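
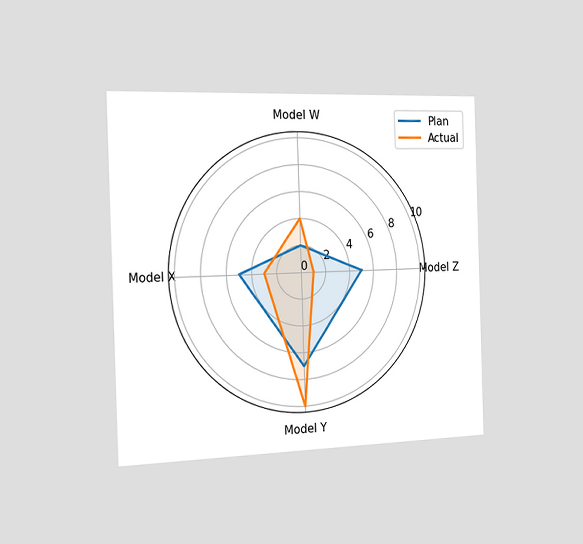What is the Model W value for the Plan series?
2

The chart is viewed slightly from the left. On the Model W axis, Plan reaches 2.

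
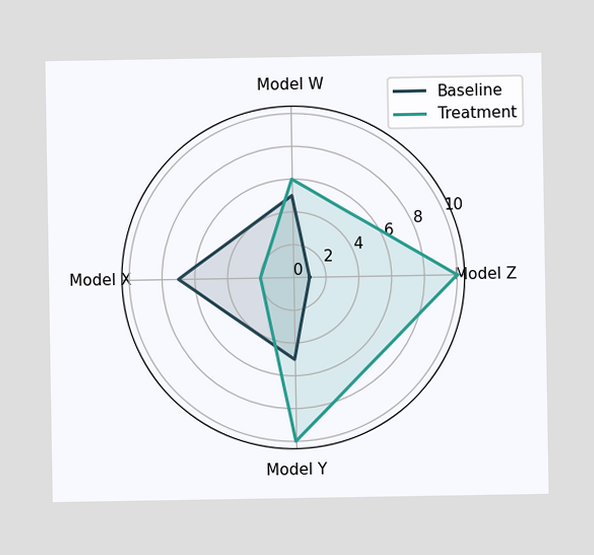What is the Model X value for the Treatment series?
2

On the Model X axis, Treatment reaches 2.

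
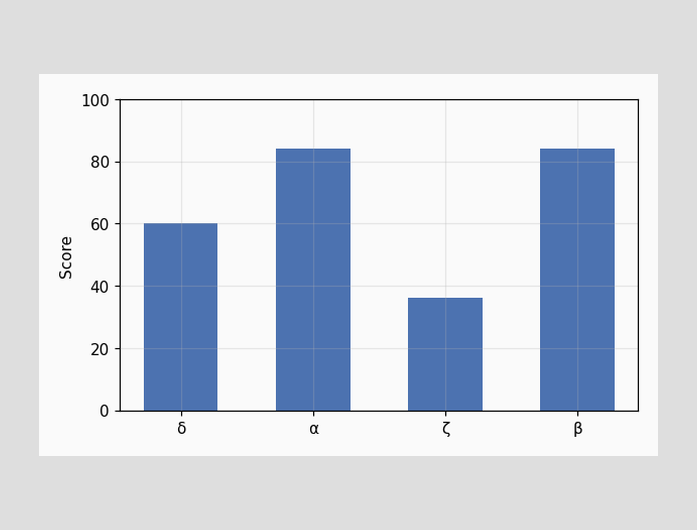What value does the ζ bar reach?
36

Reading along the chart's y-axis, the ζ bar reaches 36.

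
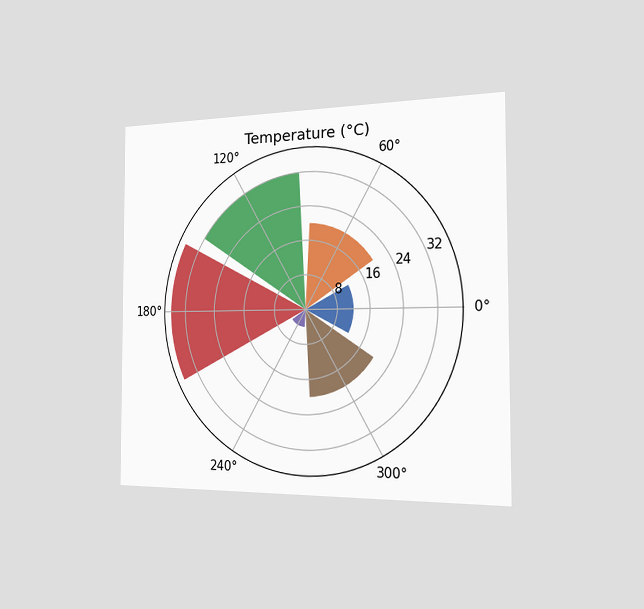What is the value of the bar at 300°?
20°C

The chart is viewed slightly from the right. The bar at 300° reaches 20°C on the radial axis.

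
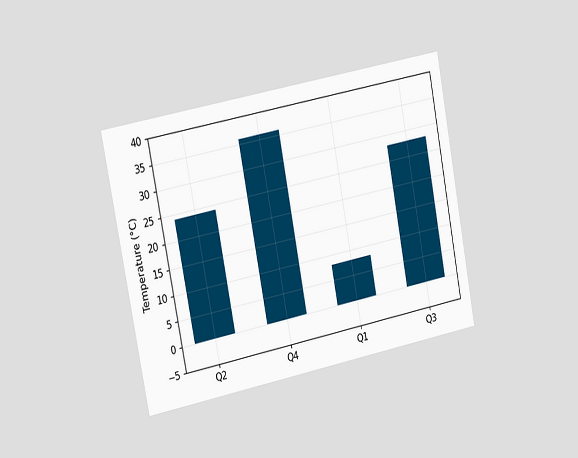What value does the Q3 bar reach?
28°C

The chart is tilted about 11° counter-clockwise and viewed slightly from the left. Reading along the chart's y-axis, the Q3 bar reaches 28°C.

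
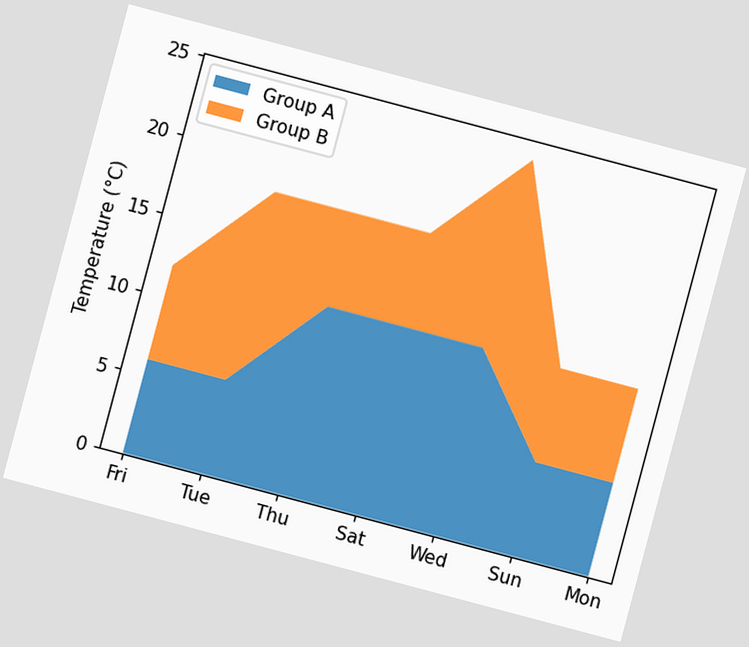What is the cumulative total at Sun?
The chart is tilted about 15° clockwise. The stacked total at Sun reaches 12°C.

12°C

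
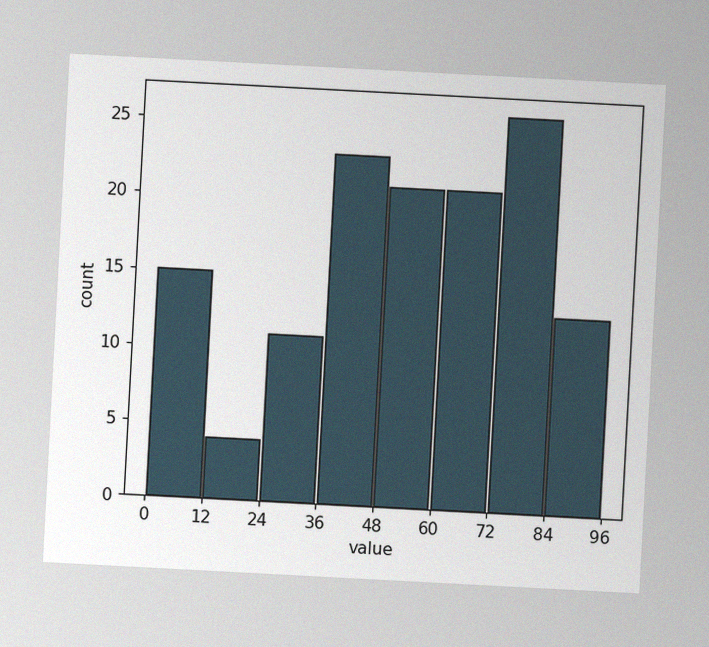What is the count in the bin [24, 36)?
The chart is tilted about 3° clockwise, with some photo noise. The [24, 36) bin has height 11.

11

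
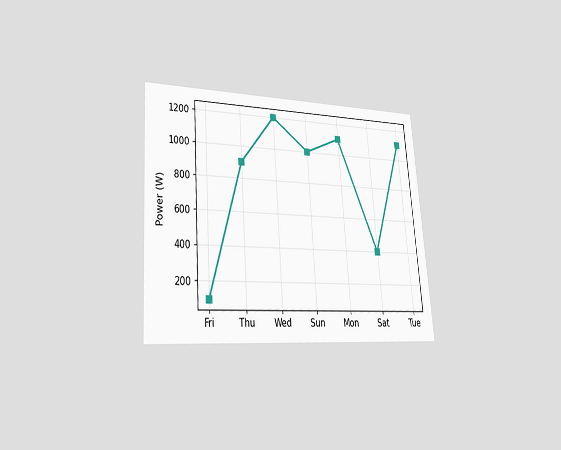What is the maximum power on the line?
1200W

The chart is tilted about 4° counter-clockwise and viewed at a slight angle. The highest point is at Wed, and reading across to the y-axis gives 1200W.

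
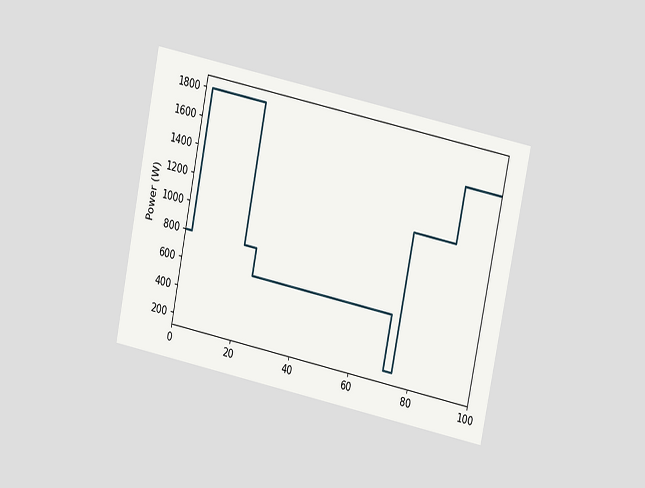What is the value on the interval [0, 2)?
The chart is tilted about 12° clockwise and viewed at a slight angle. On [0, 2) the step sits at 800W.

800W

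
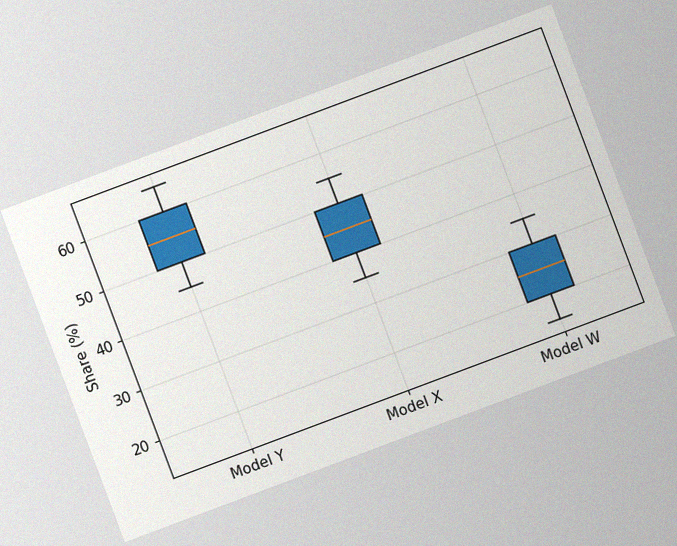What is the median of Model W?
25%

The chart is tilted about 21° counter-clockwise, with some photo noise. The median line in the Model W box sits at 25%.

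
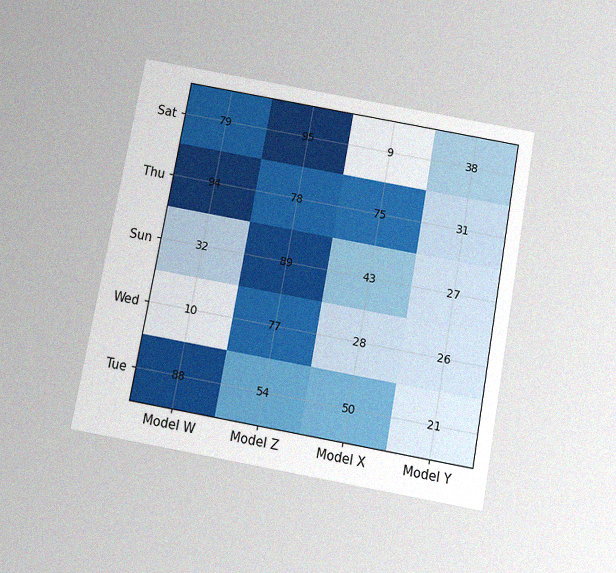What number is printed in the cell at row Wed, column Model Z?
77

The chart is tilted about 10° clockwise and viewed slightly from below, with some photo noise. The (Wed, Model Z) cell reads 77.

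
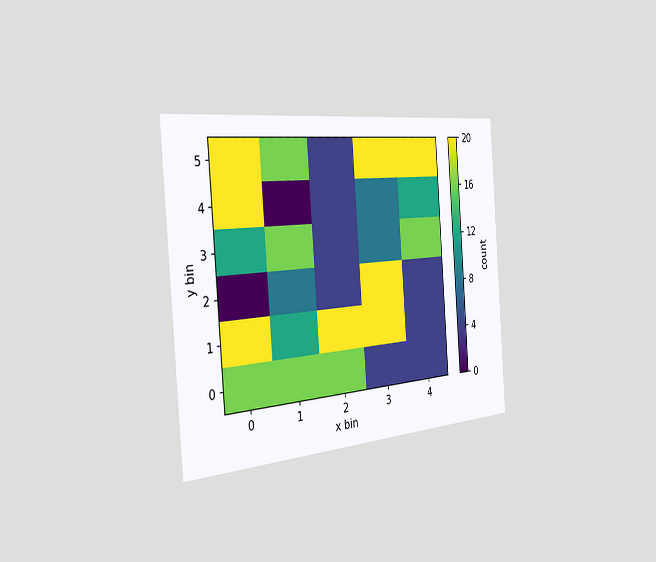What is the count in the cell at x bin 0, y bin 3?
12

The chart is tilted about 4° counter-clockwise and viewed slightly from the left. Matching the cell (0, 3) against the colorbar gives 12.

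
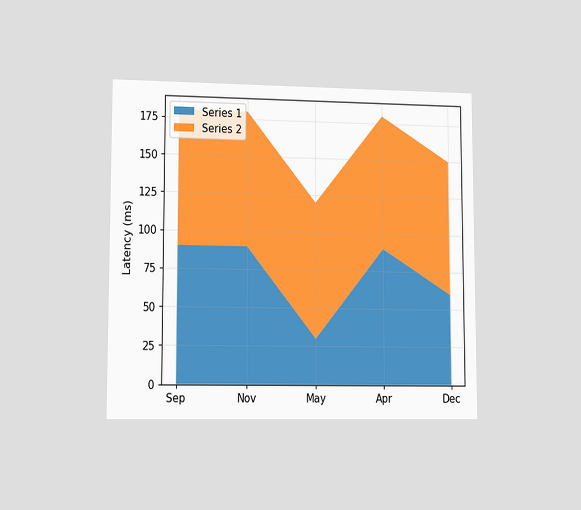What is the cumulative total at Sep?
180ms

The chart is viewed at a slight angle. The stacked total at Sep reaches 180ms.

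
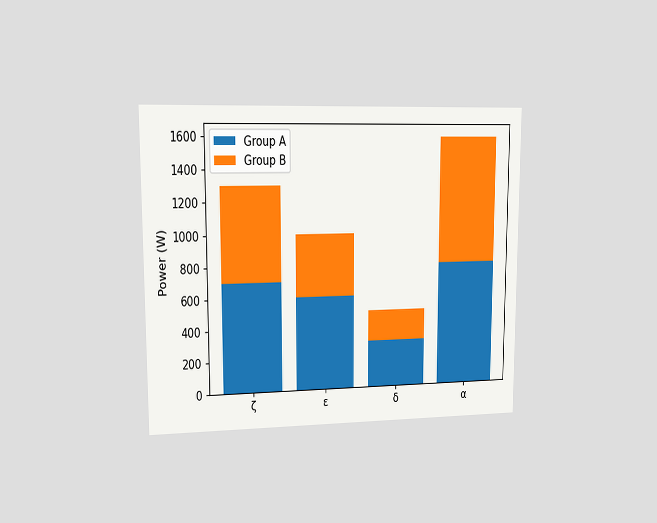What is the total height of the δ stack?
500W

The chart is viewed at a slight angle. The δ stack's top reaches 500W on the y-axis.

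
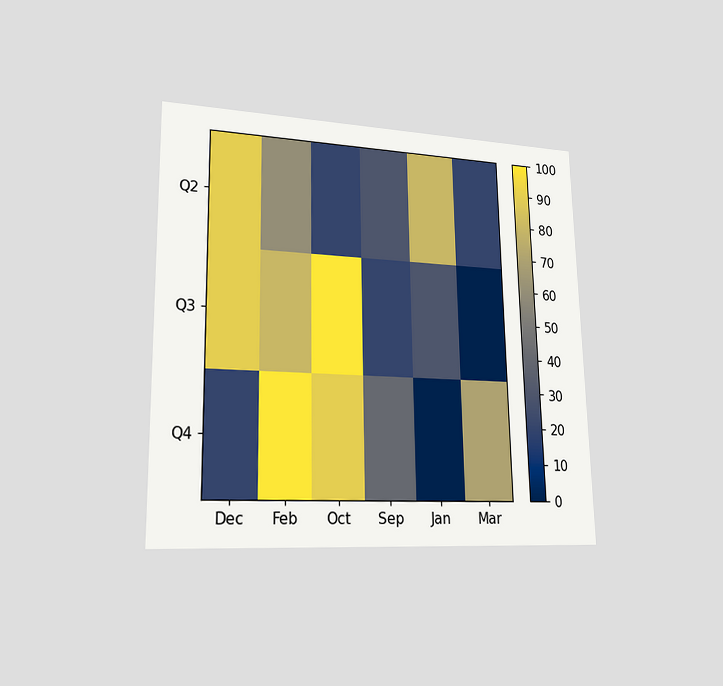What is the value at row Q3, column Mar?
The chart is viewed at a slight angle. Matching cell (Q3, Mar) against the colorbar gives 0.

0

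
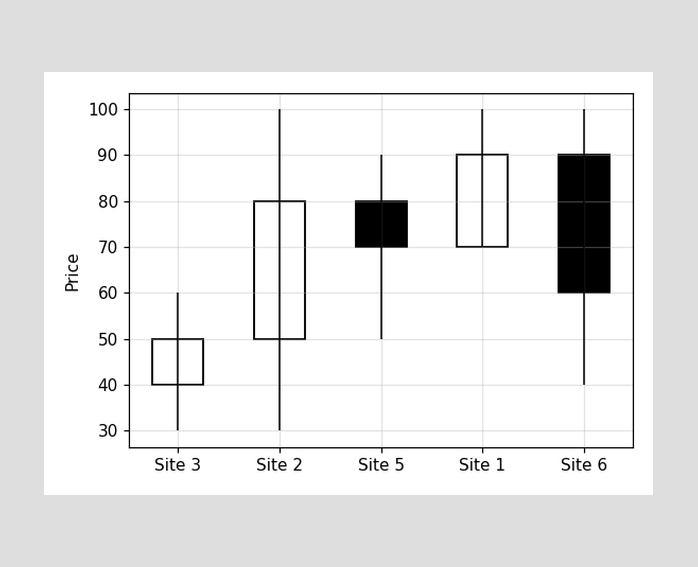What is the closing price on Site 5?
The Site 5 candle closes at 70.

70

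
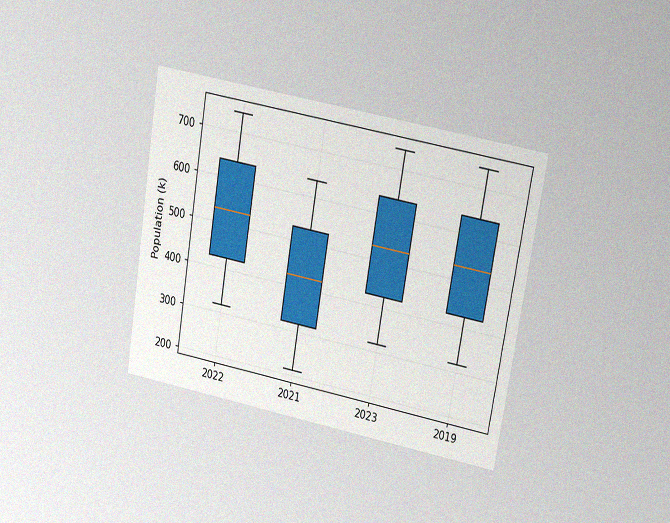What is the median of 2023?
The chart is tilted about 10° clockwise and viewed at a slight angle, with some photo noise. The median line in the 2023 box sits at 530k.

530k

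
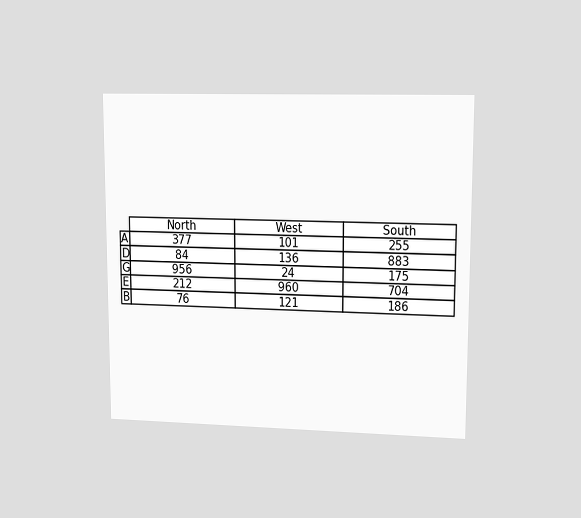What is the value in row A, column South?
The chart is viewed at a slight angle. The (A, South) cell reads 255.

255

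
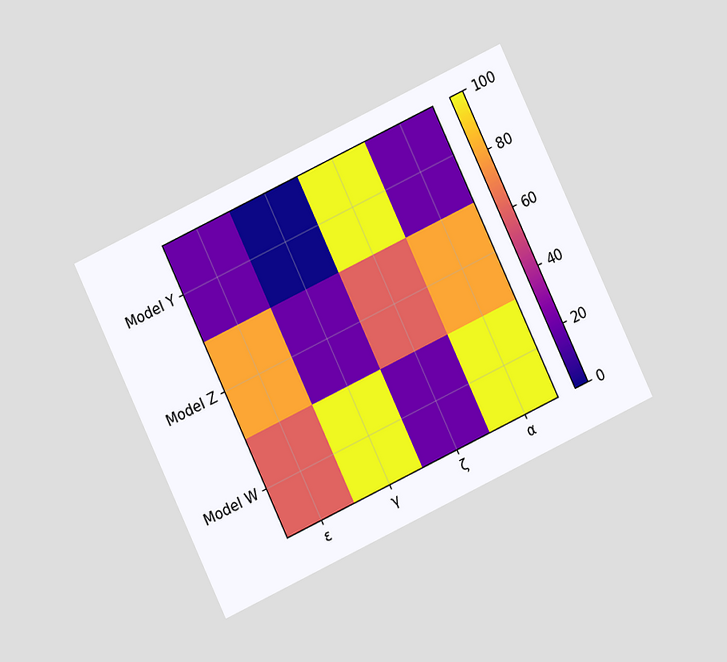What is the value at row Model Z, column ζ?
60

The chart is tilted about 25° counter-clockwise and viewed at a slight angle. Matching cell (Model Z, ζ) against the colorbar gives 60.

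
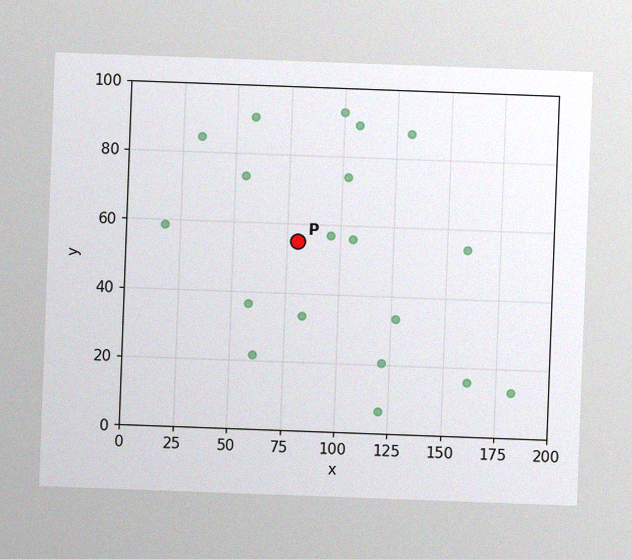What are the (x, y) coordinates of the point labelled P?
The chart is tilted about 2° clockwise, with some photo noise. Following the gridlines from P to each axis, P sits at (80, 55).

(80, 55)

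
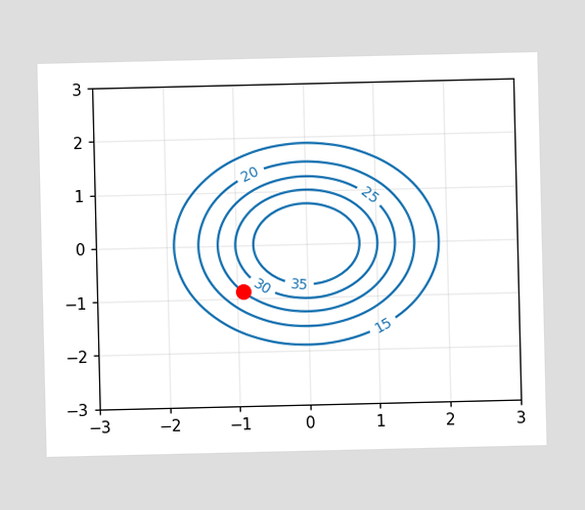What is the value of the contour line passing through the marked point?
25

The marked point sits on the contour labelled 25.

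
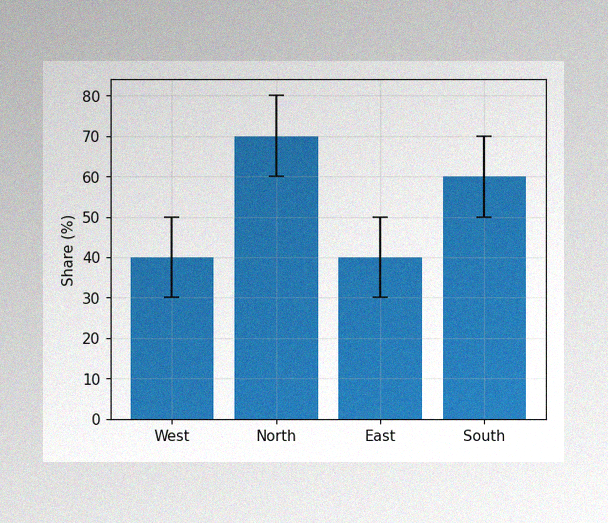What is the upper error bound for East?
The image has some photo noise and uneven lighting. The East bar's upper whisker reaches 50%.

50%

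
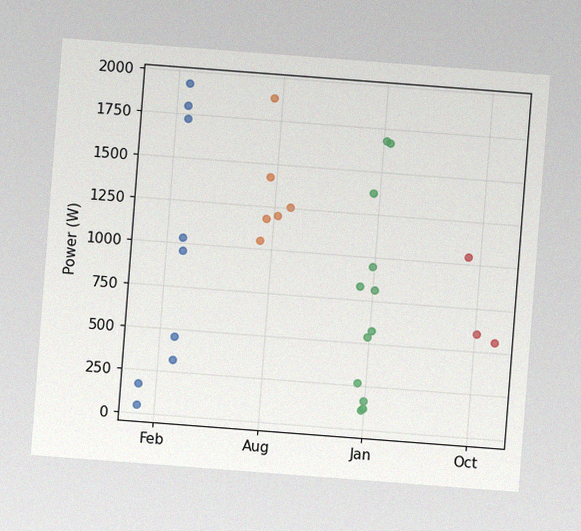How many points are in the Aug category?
6

The chart is tilted about 4° clockwise, with some photo noise. Counting the markers in the Aug column gives 6.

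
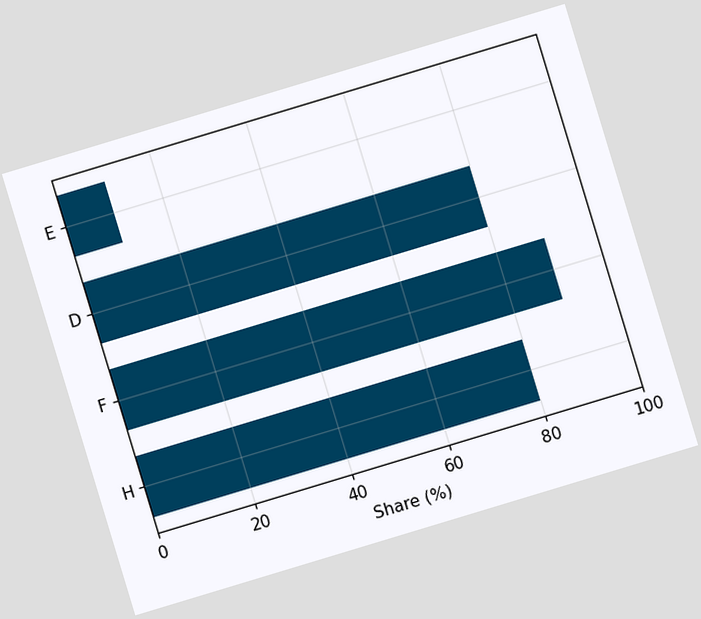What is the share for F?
90%

The chart is tilted about 17° counter-clockwise. Reading along the chart's x-axis, the F bar reaches 90%.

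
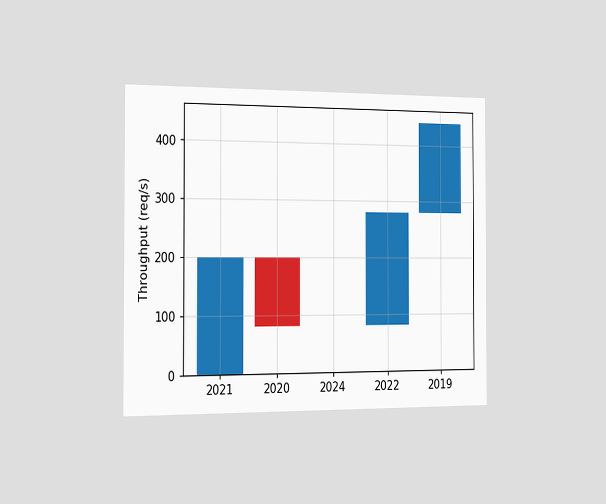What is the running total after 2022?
280req/s

The chart is viewed slightly from the left. After 2022 the running total reaches 280req/s.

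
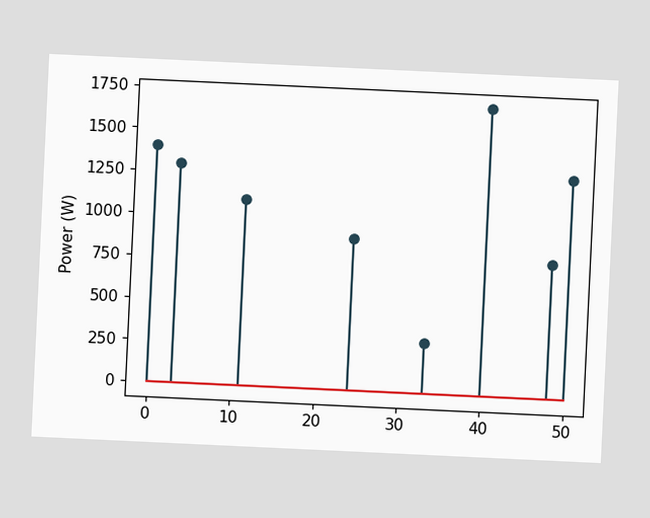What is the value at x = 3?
The chart is tilted about 3° clockwise. The stem at x=3 reaches 1300W.

1300W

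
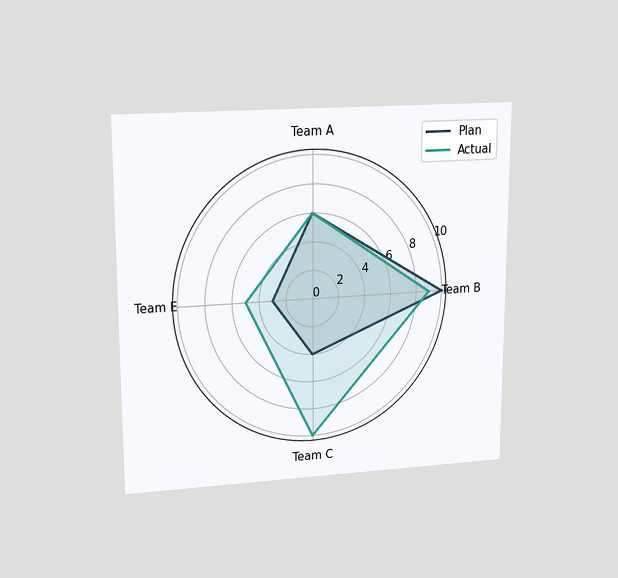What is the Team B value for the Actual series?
The chart is viewed at a slight angle. On the Team B axis, Actual reaches 9.

9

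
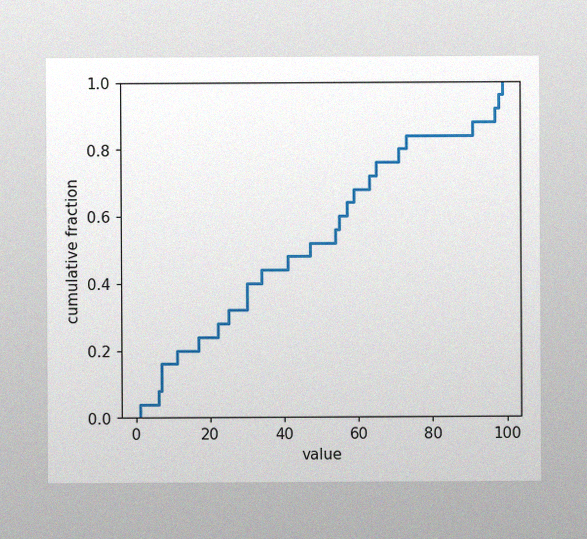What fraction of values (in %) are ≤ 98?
96%

The image has some photo noise and uneven lighting. At x=98 the ECDF step is at 96%.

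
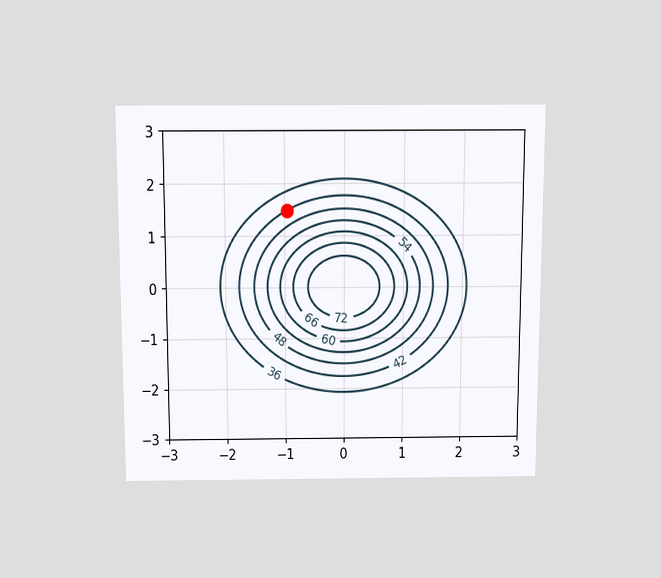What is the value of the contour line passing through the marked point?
The chart is viewed slightly from above. The marked point sits on the contour labelled 42.

42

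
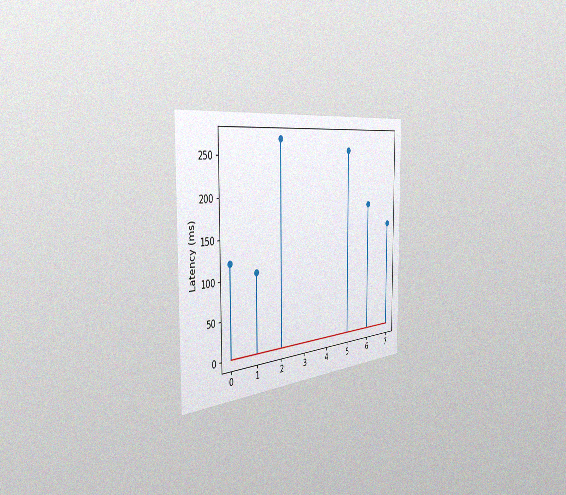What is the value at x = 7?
150ms

The chart is viewed slightly from the left, with some photo noise. The stem at x=7 reaches 150ms.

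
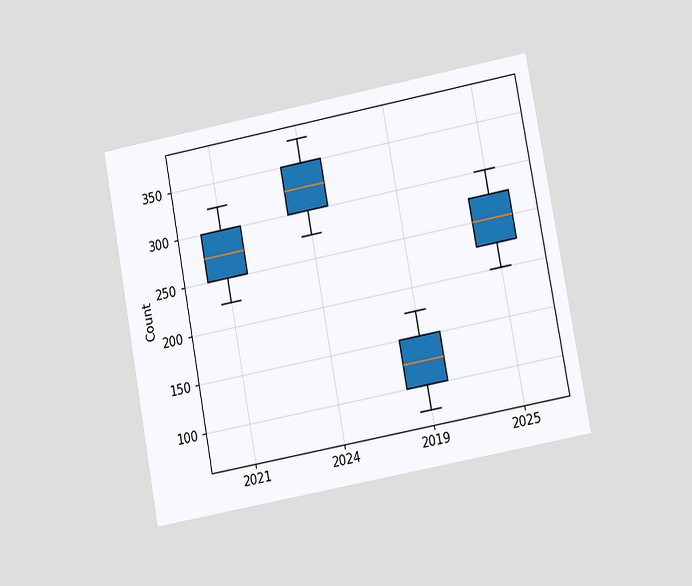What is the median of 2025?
The chart is tilted about 11° counter-clockwise and viewed at a slight angle. The median line in the 2025 box sits at 250.

250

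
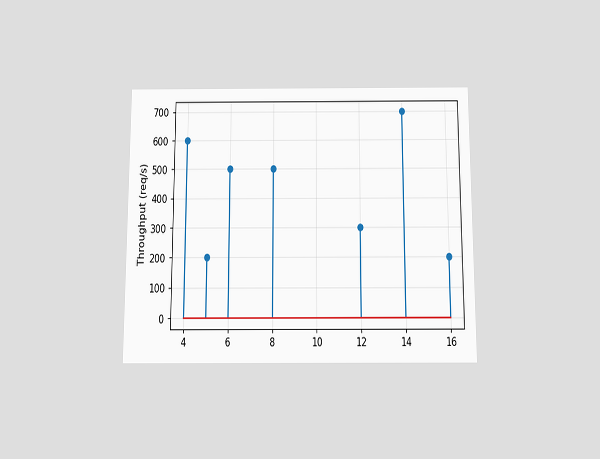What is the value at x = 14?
700req/s

The chart is viewed slightly from below. The stem at x=14 reaches 700req/s.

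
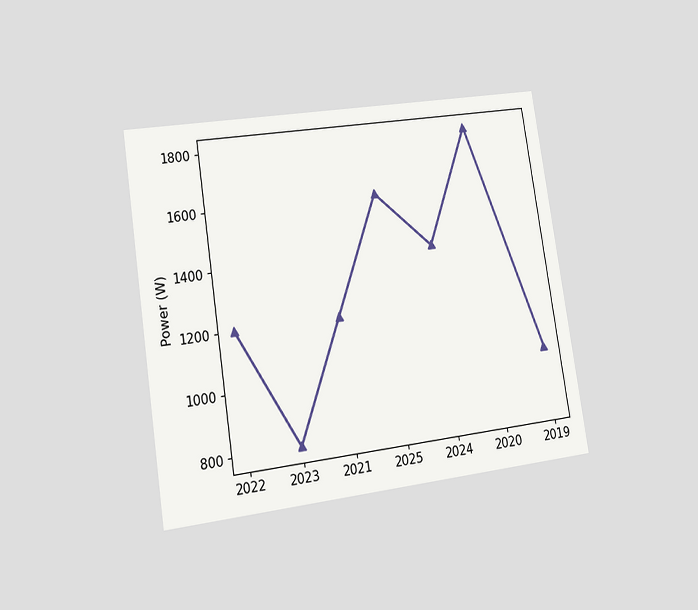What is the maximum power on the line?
The chart is tilted about 9° counter-clockwise and viewed at a slight angle. The highest point is at 2020, and reading across to the y-axis gives 1800W.

1800W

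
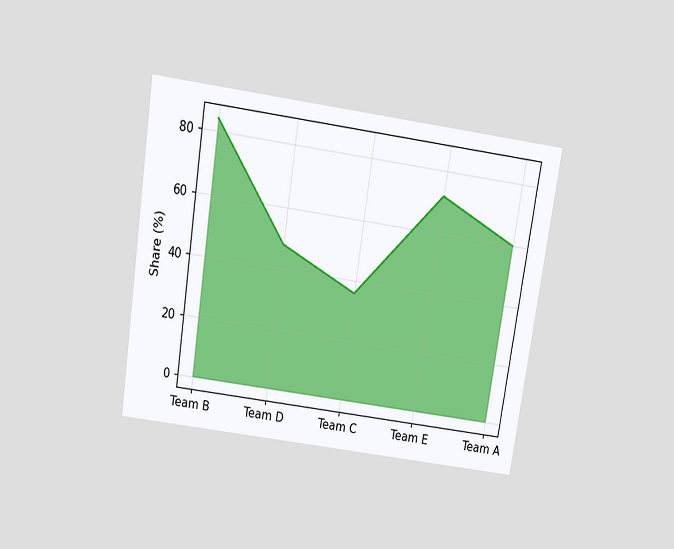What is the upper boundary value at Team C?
36%

The chart is tilted about 9° clockwise and viewed slightly from above. At Team C the upper boundary is at 36%.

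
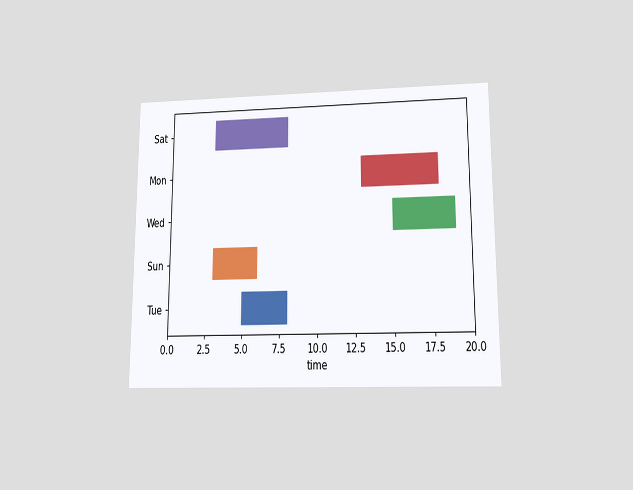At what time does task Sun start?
The chart is viewed at a slight angle. The Sun bar begins at t=3.

3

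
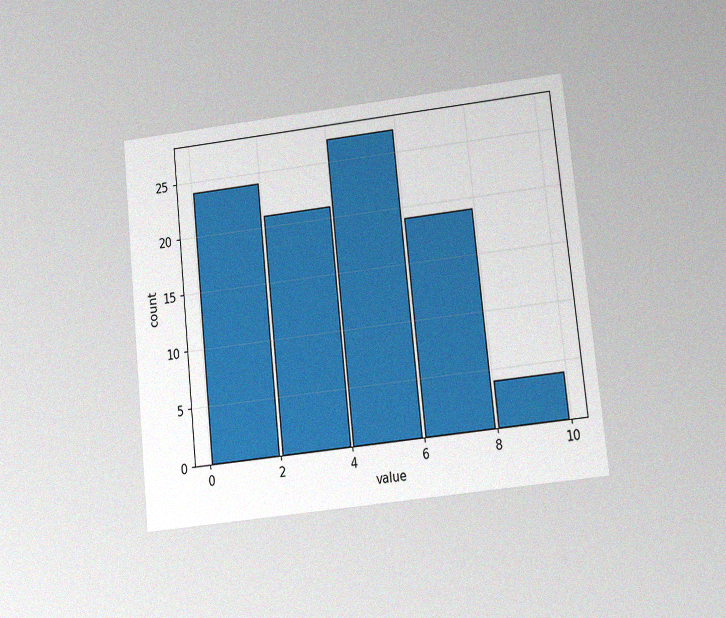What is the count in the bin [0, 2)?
The chart is tilted about 6° counter-clockwise and viewed at a slight angle, with some photo noise. The [0, 2) bin has height 24.

24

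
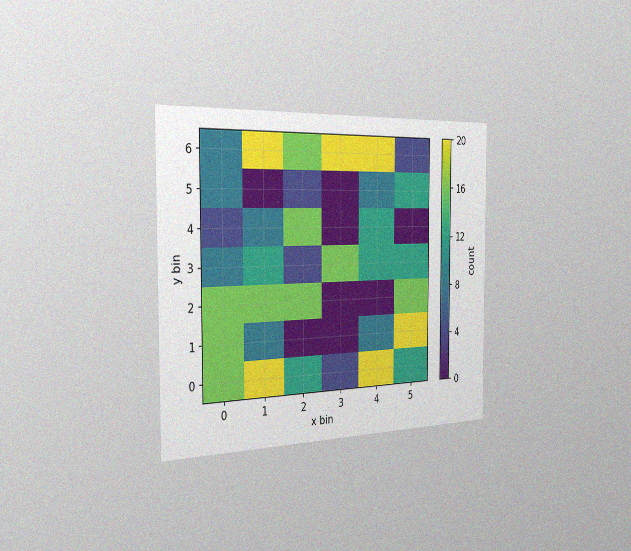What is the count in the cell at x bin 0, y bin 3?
8

The chart is viewed slightly from the left, with some photo noise. Matching the cell (0, 3) against the colorbar gives 8.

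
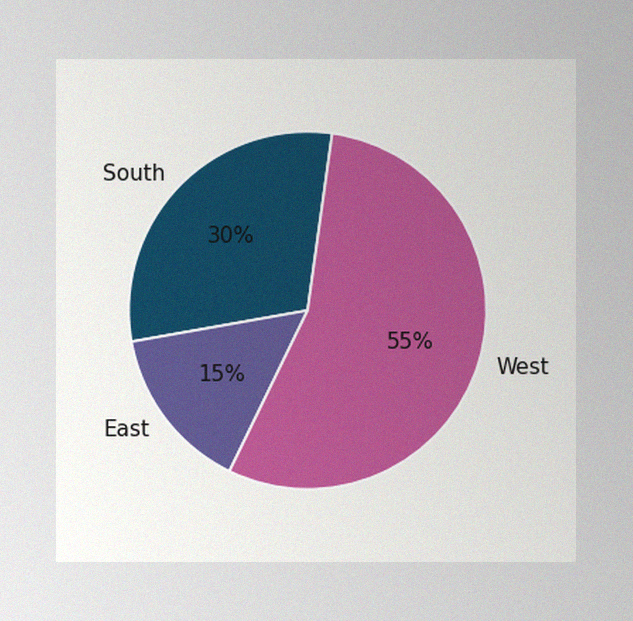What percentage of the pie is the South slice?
The image has some photo noise and uneven lighting. The South slice takes up 30% of the pie.

30%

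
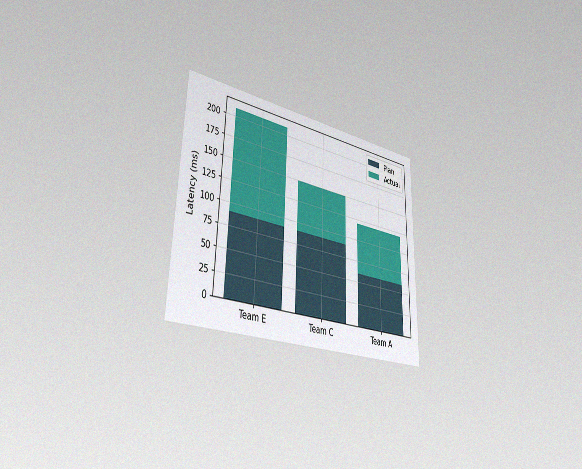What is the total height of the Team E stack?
The chart is viewed slightly from the left, with some photo noise. The Team E stack's top reaches 210ms on the y-axis.

210ms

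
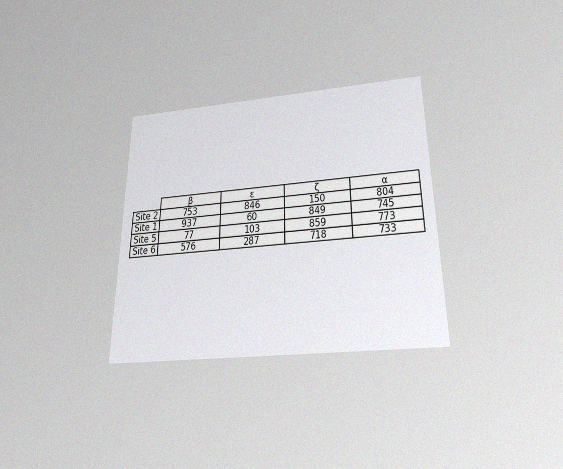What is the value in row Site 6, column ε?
287

The chart is viewed slightly from below, with some photo noise. The (Site 6, ε) cell reads 287.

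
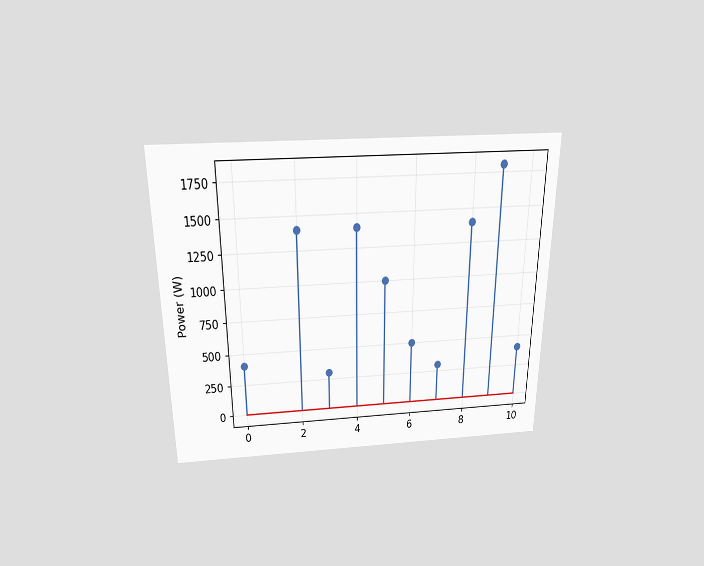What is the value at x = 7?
300W

The chart is viewed slightly from above. The stem at x=7 reaches 300W.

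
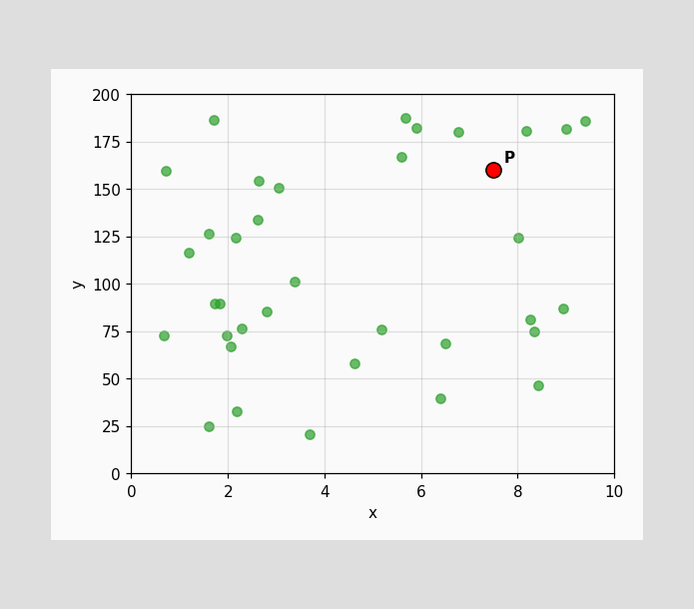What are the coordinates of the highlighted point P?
(7.5, 160)

Following the gridlines from P to each axis, P sits at (7.5, 160).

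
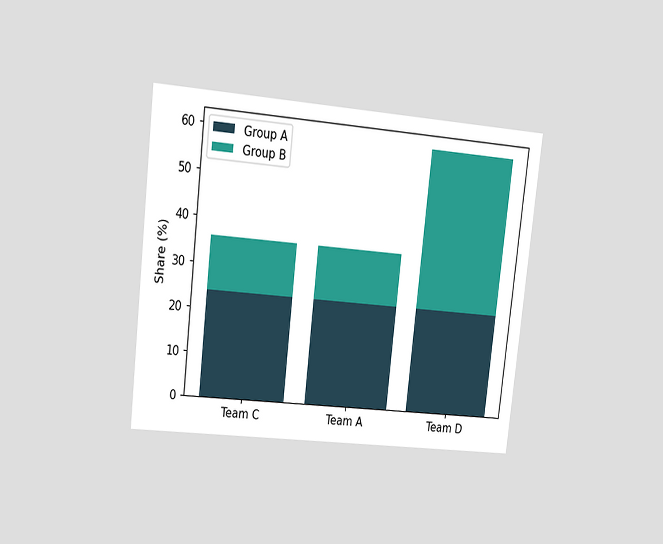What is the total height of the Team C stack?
36%

The chart is tilted about 6° clockwise and viewed at a slight angle. The Team C stack's top reaches 36% on the y-axis.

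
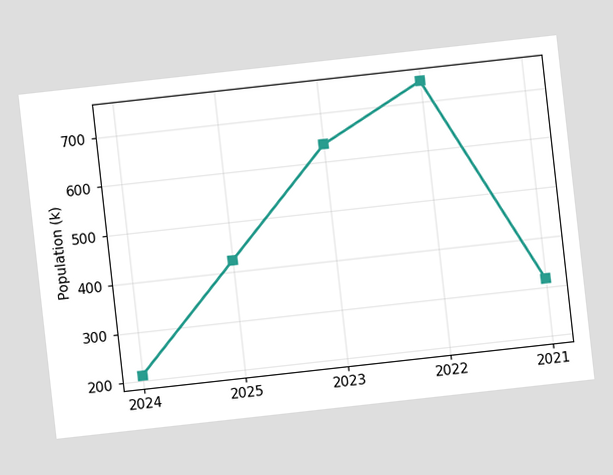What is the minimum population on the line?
212k

The chart is tilted about 6° counter-clockwise. The lowest point is at 2024, and reading across to the y-axis gives 212k.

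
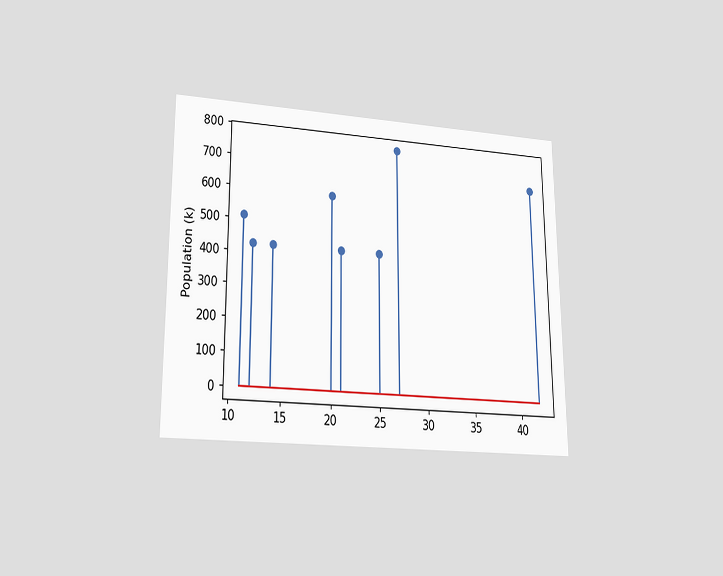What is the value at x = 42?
The chart is viewed at a slight angle. The stem at x=42 reaches 680k.

680k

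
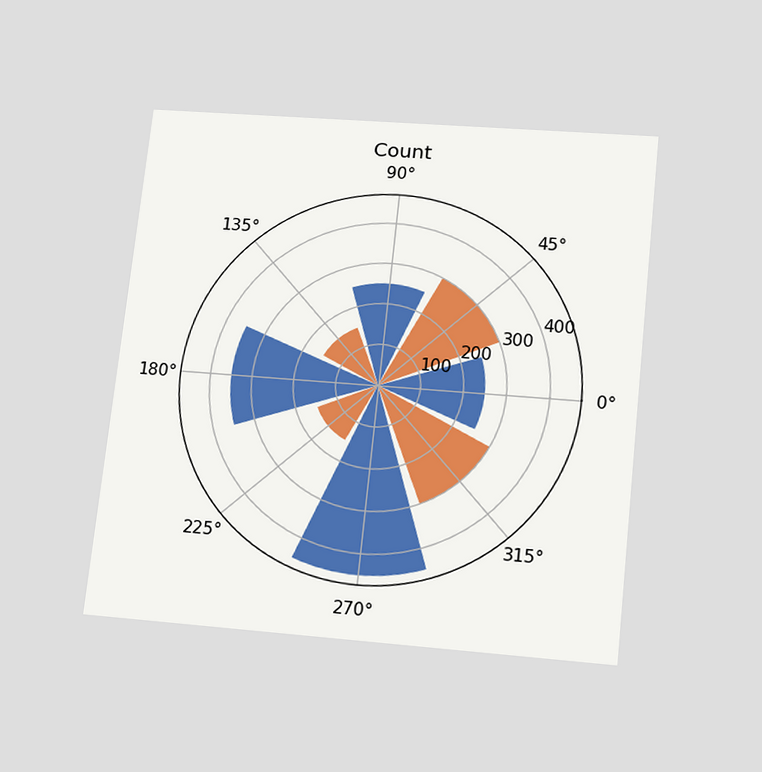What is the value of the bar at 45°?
The chart is tilted about 6° clockwise and viewed slightly from below. The bar at 45° reaches 300 on the radial axis.

300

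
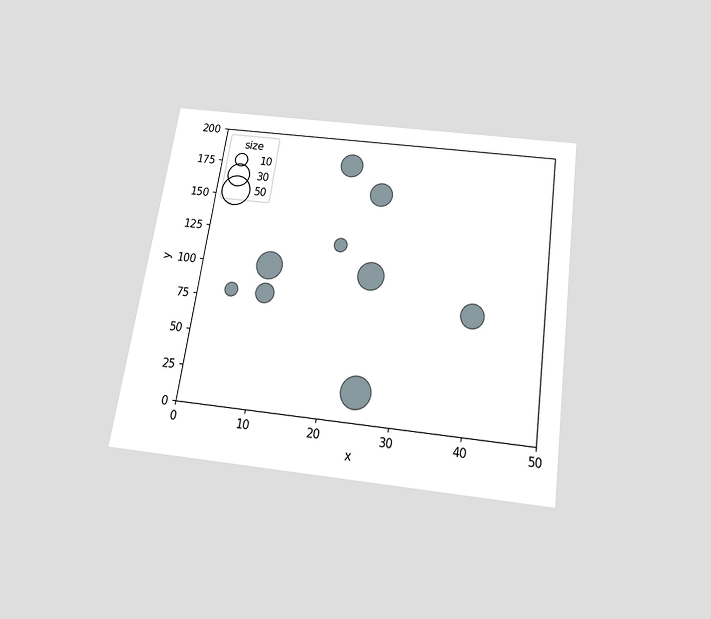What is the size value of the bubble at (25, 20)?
50

The chart is tilted about 8° clockwise and viewed slightly from below. Matching the bubble at (25, 20) against the size legend gives 50.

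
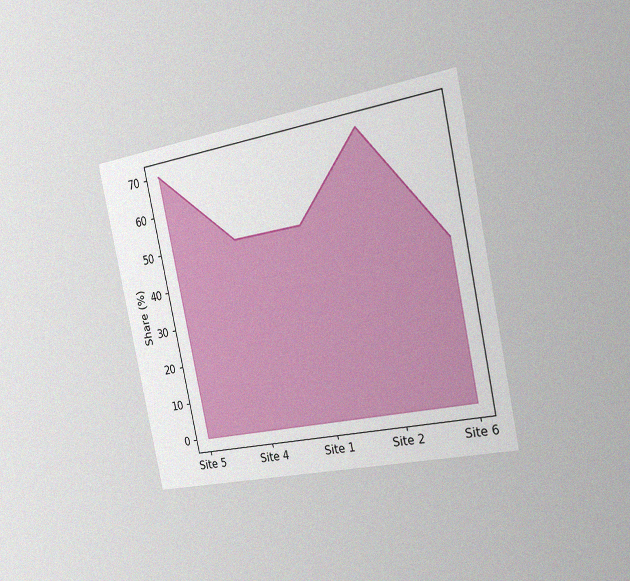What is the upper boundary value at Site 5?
70%

The chart is tilted about 12° counter-clockwise and viewed slightly from the right, with some photo noise. At Site 5 the upper boundary is at 70%.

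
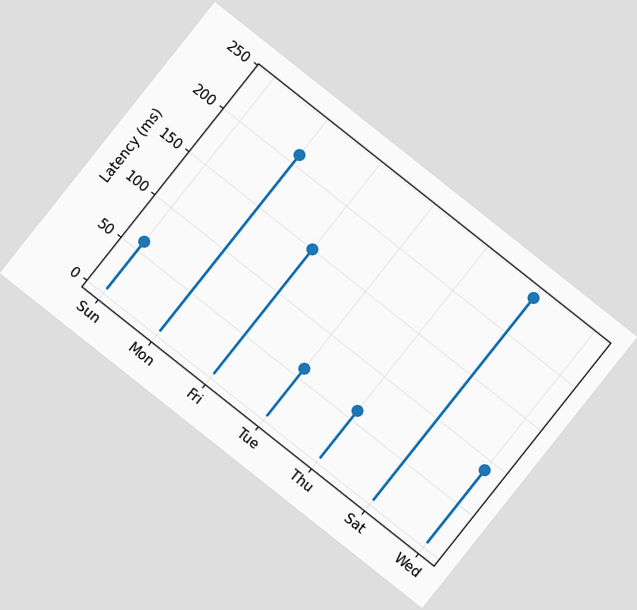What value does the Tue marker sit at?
The chart is tilted about 38° clockwise. The Tue marker sits at 60ms.

60ms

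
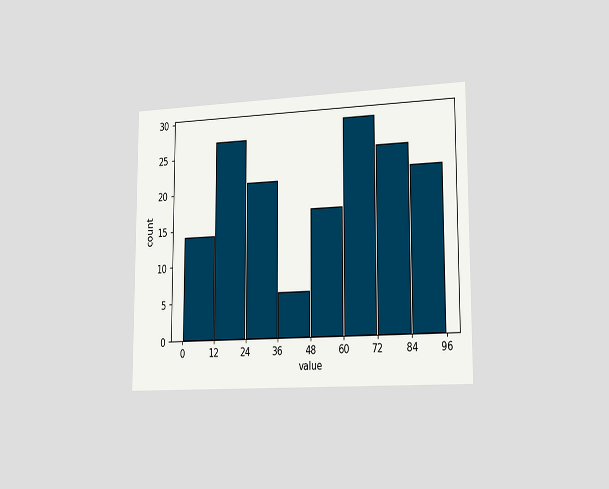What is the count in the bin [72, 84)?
25

The chart is viewed slightly from the right. The [72, 84) bin has height 25.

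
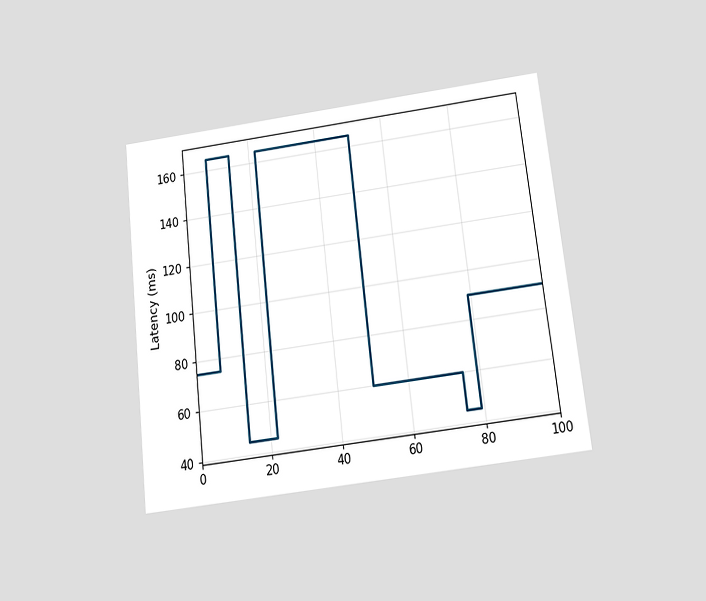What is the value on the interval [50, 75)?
The chart is tilted about 7° counter-clockwise and viewed slightly from below. On [50, 75) the step sits at 60ms.

60ms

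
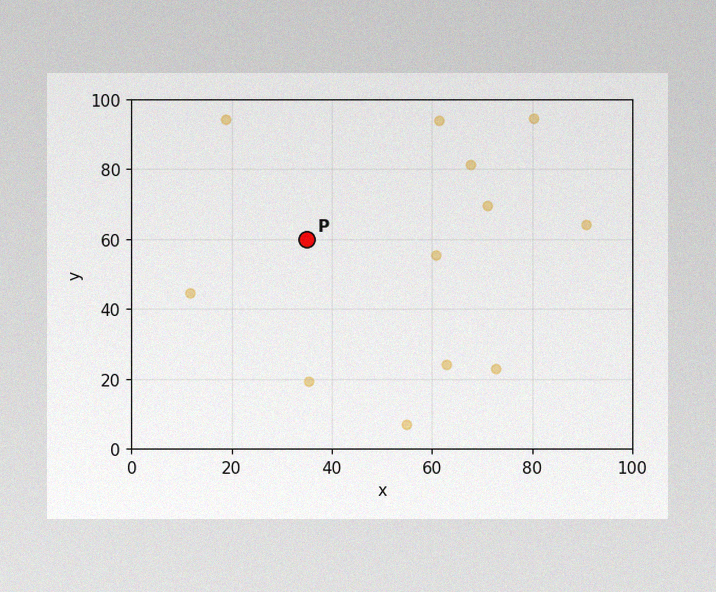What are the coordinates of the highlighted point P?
(35, 60)

The image has some photo noise and uneven lighting. Following the gridlines from P to each axis, P sits at (35, 60).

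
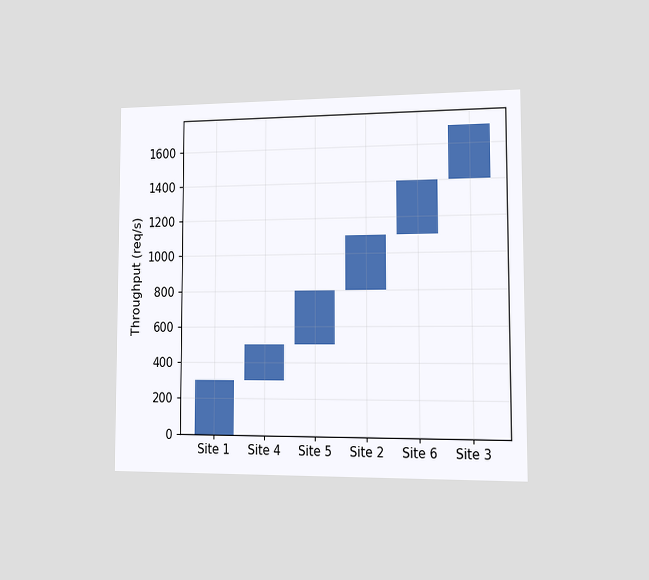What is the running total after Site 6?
1400req/s

The chart is viewed slightly from the right. After Site 6 the running total reaches 1400req/s.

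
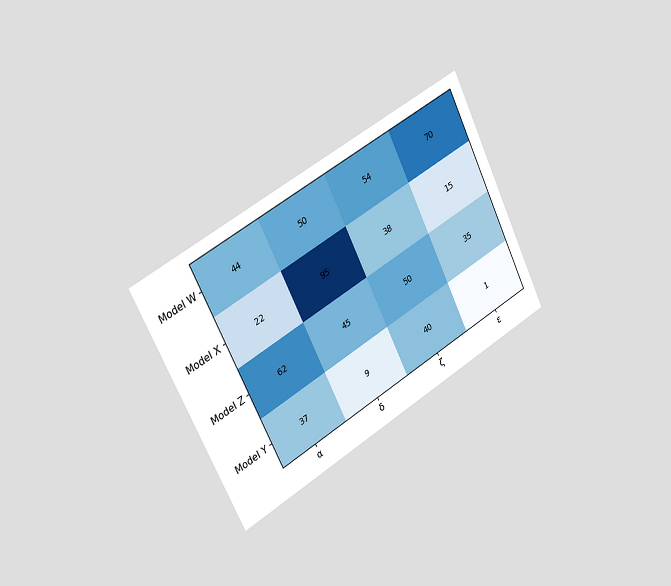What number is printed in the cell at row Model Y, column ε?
The chart is tilted about 27° counter-clockwise and viewed slightly from the left. The (Model Y, ε) cell reads 1.

1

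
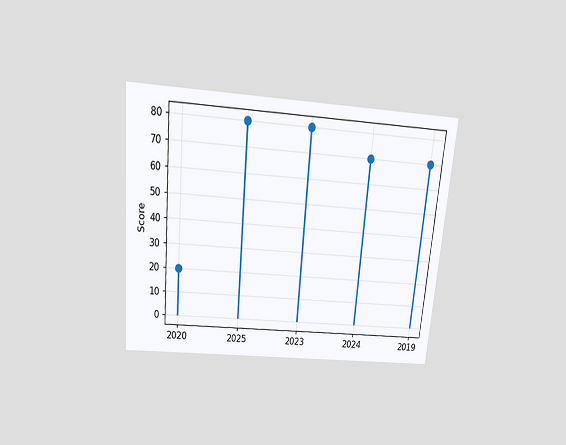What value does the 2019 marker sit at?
70

The chart is tilted about 5° clockwise and viewed slightly from above. The 2019 marker sits at 70.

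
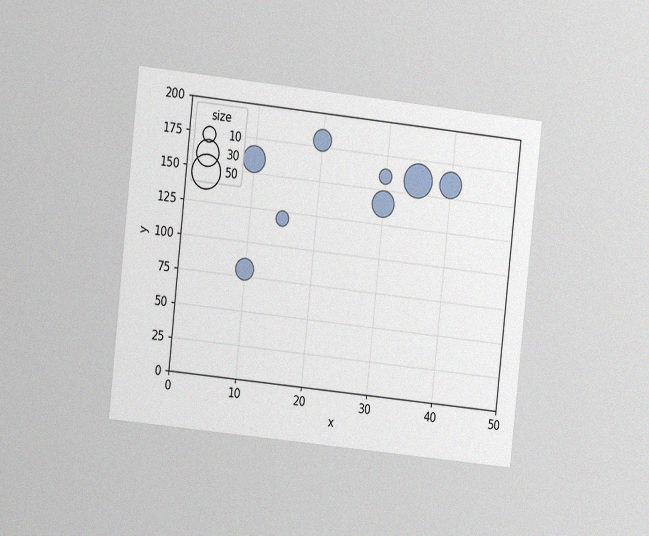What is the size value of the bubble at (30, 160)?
The chart is tilted about 6° clockwise and viewed at a slight angle, with some photo noise. Matching the bubble at (30, 160) against the size legend gives 10.

10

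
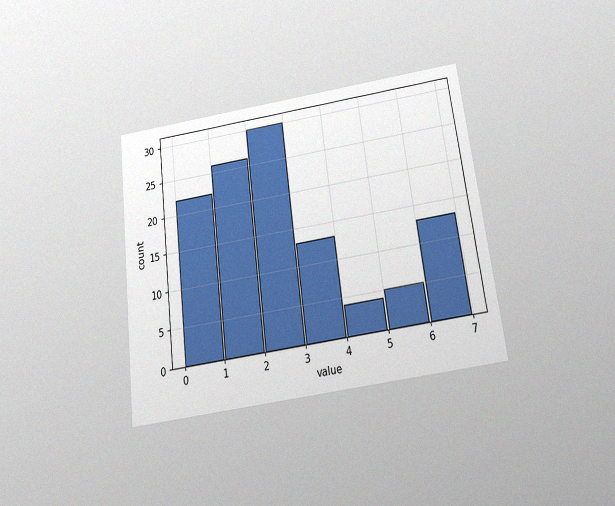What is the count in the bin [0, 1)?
The chart is tilted about 7° counter-clockwise and viewed slightly from below, with some photo noise. The [0, 1) bin has height 22.

22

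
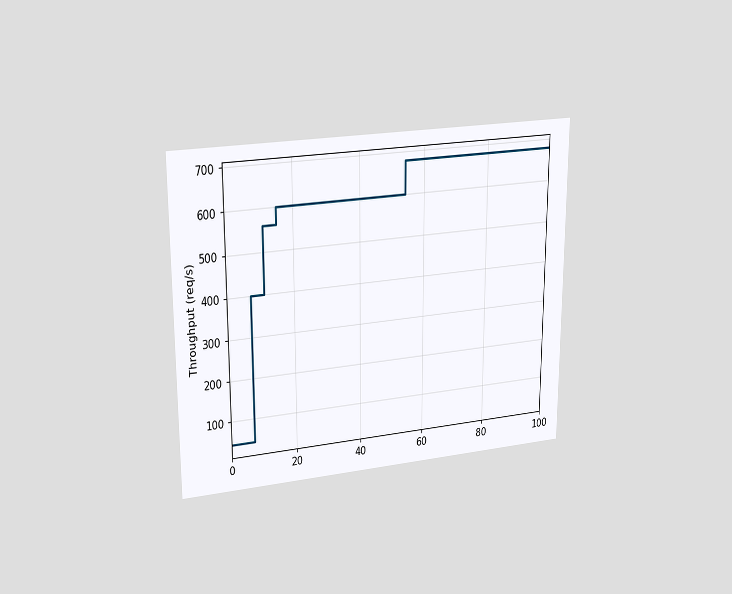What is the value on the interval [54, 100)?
680req/s

The chart is viewed at a slight angle. On [54, 100) the step sits at 680req/s.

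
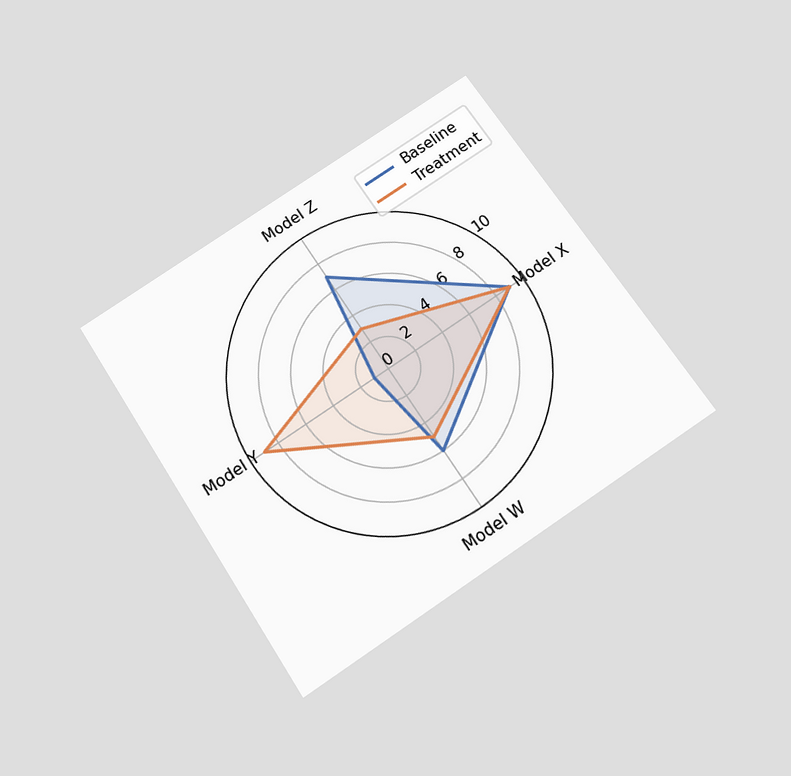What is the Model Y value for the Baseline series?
The chart is tilted about 34° counter-clockwise and viewed slightly from below. On the Model Y axis, Baseline reaches 1.

1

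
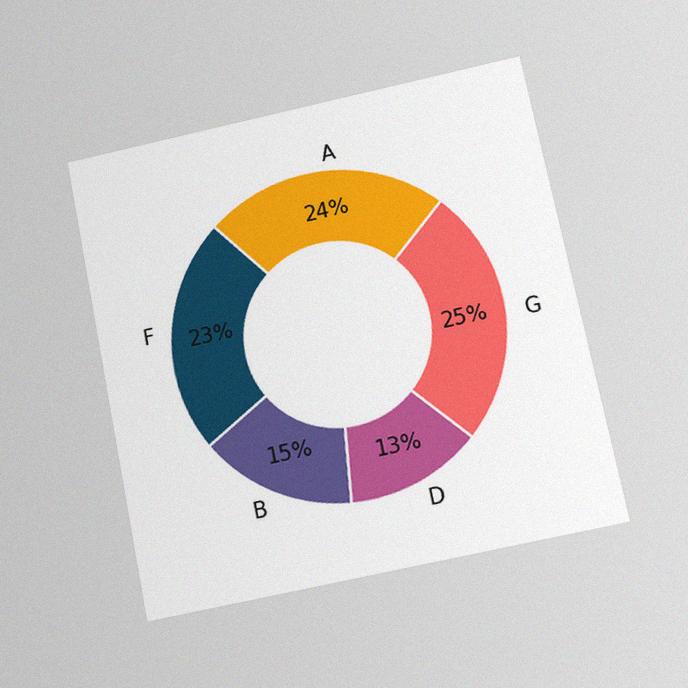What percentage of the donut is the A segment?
The chart is tilted about 11° counter-clockwise and viewed slightly from below, with some photo noise. The A segment takes up 24% of the ring.

24%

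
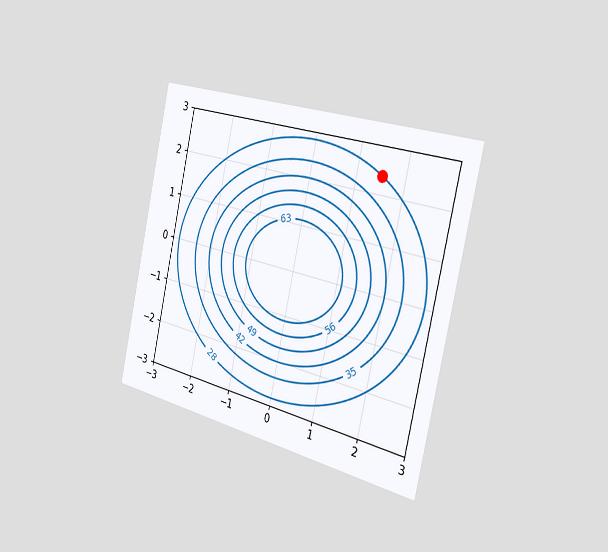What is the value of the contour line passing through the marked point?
The chart is tilted about 13° clockwise and viewed slightly from the right. The marked point sits on the contour labelled 28.

28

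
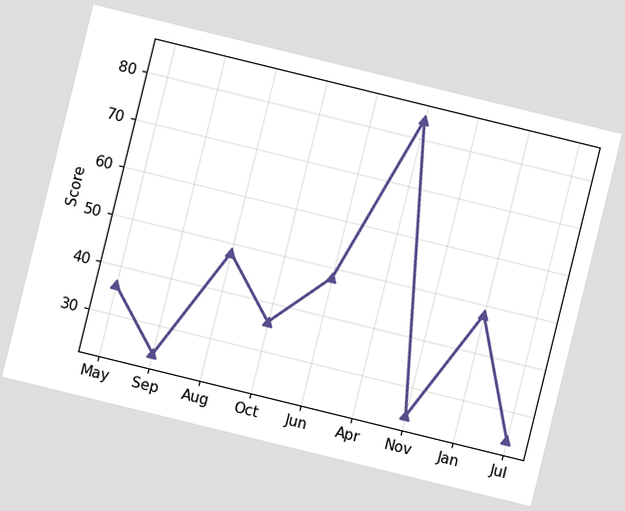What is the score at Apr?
84

The chart is tilted about 14° clockwise. At Apr, the line is at 84.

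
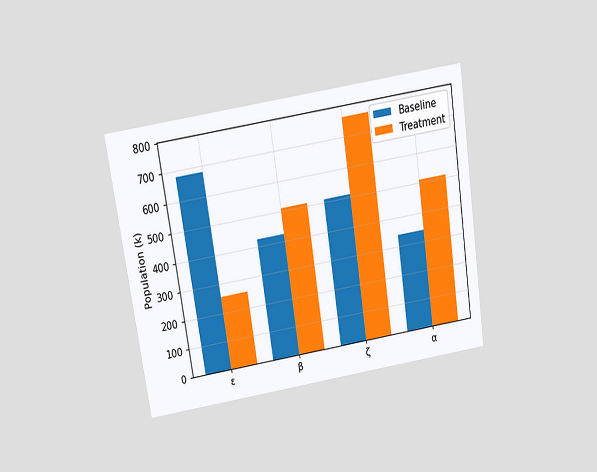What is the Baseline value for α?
340k

The chart is tilted about 9° counter-clockwise and viewed slightly from above. The Baseline bar at α reaches 340k on the y-axis.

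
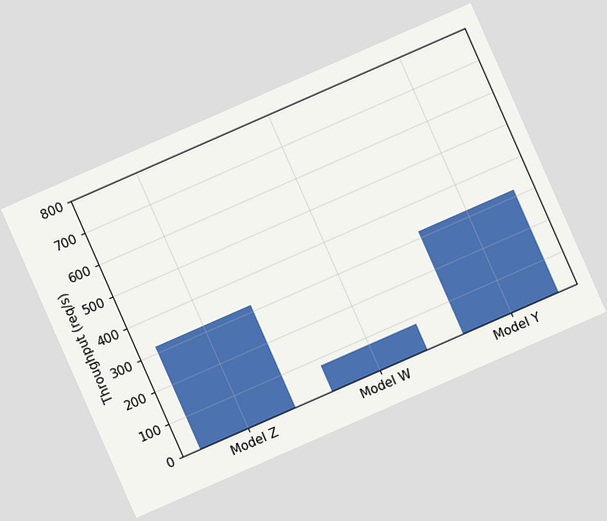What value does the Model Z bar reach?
320req/s

The chart is tilted about 24° counter-clockwise. Reading along the chart's y-axis, the Model Z bar reaches 320req/s.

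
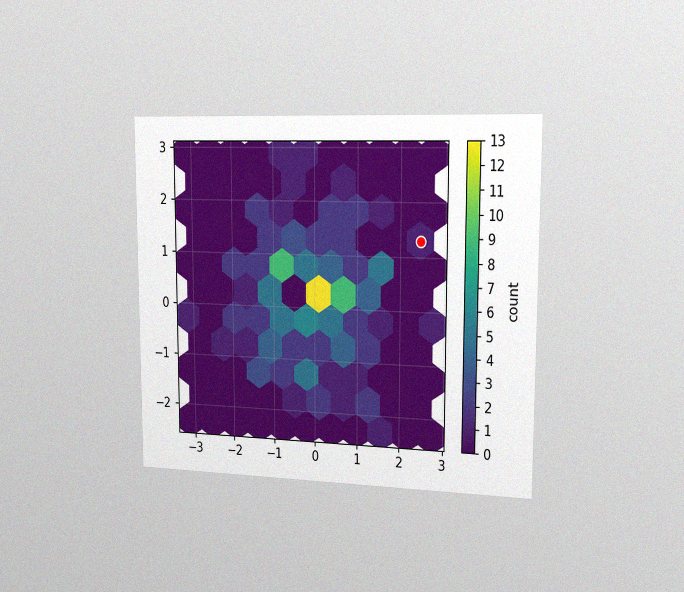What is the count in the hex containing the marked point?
1

The chart is viewed slightly from the right, with some photo noise. The marked hex reads 1 on the colorbar.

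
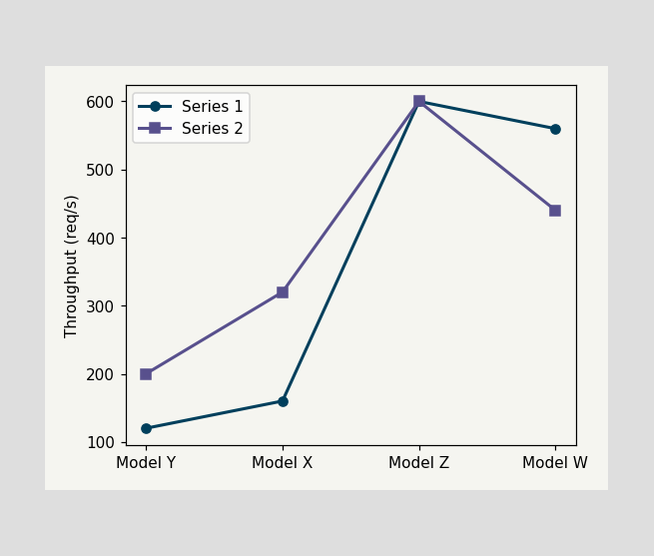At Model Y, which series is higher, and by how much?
Series 2, by 80req/s

At Model Y, Series 2 sits above the other line by 80req/s.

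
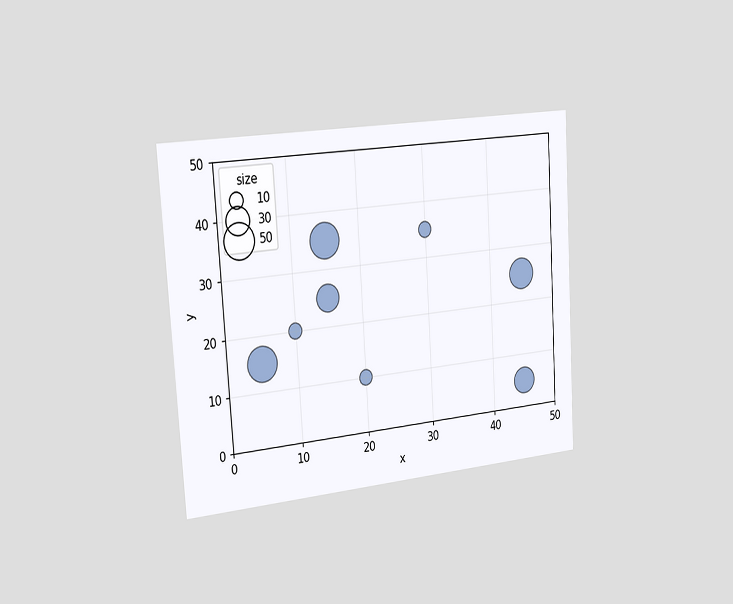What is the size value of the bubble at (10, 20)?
The chart is tilted about 4° counter-clockwise and viewed slightly from the left. Matching the bubble at (10, 20) against the size legend gives 10.

10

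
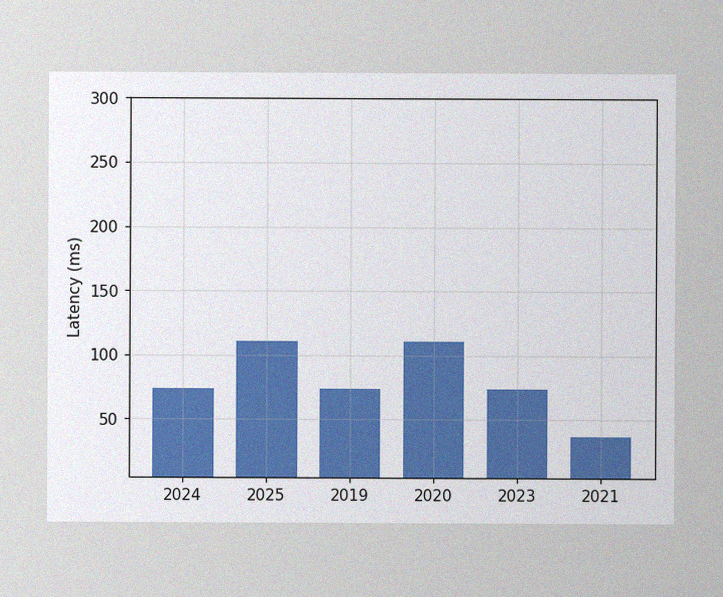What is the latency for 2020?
The image has some photo noise and uneven lighting. Reading along the chart's y-axis, the 2020 bar reaches 111ms.

111ms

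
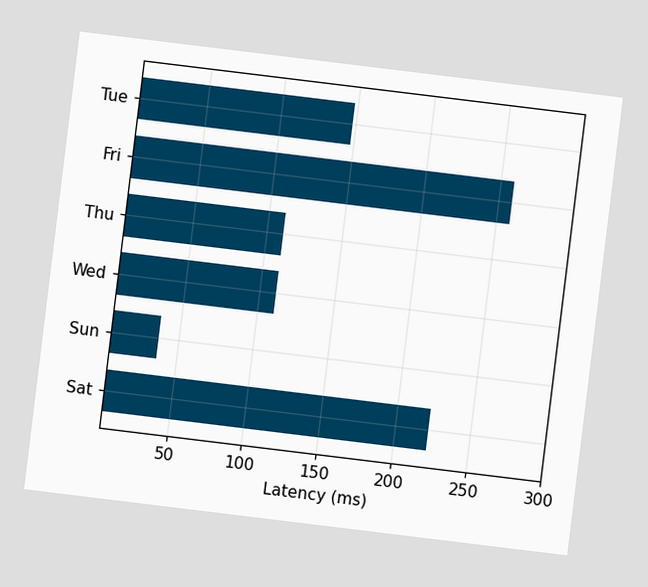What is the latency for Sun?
The chart is tilted about 7° clockwise. Reading along the chart's x-axis, the Sun bar reaches 37ms.

37ms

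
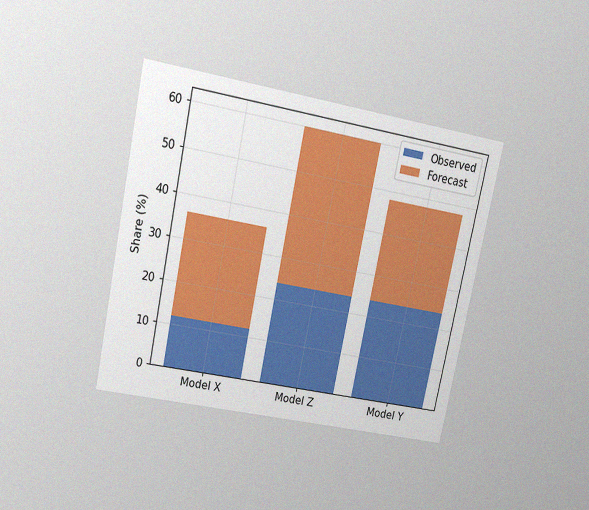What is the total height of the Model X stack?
36%

The chart is tilted about 12° clockwise and viewed slightly from above, with some photo noise. The Model X stack's top reaches 36% on the y-axis.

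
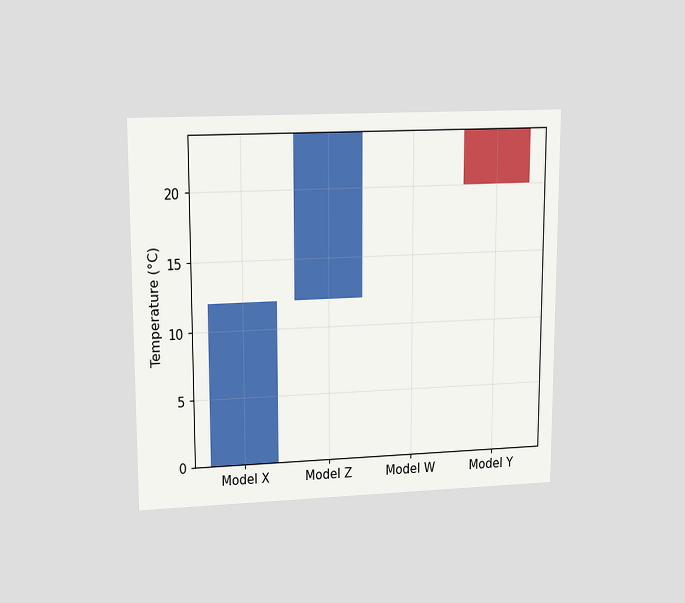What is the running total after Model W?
24°C

The chart is viewed at a slight angle. After Model W the running total reaches 24°C.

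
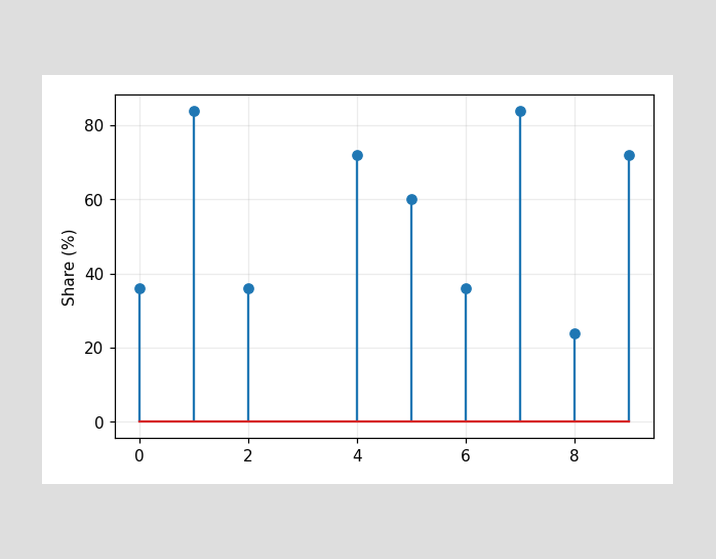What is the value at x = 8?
24%

The stem at x=8 reaches 24%.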